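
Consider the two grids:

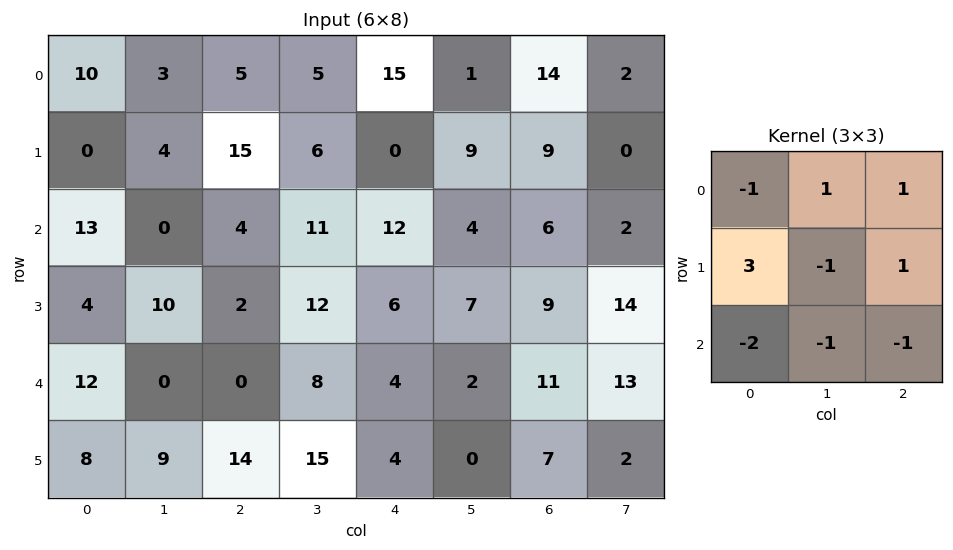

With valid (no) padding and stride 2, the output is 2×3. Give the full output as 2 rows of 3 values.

-21 23 -34
-29 7 -3

Output[0,0]: The receptive field on the input at this output position is [10 3 5 / 0 4 15 / 13 0 4]. Elementwise product with the kernel and sum: 10·-1 + 3·1 + 5·1 + 0·3 + 4·-1 + 15·1 + 13·-2 + 0·-1 + 4·-1.
Output[0,1]: The receptive field on the input at this output position is [5 5 15 / 15 6 0 / 4 11 12]. Elementwise product with the kernel and sum: 5·-1 + 5·1 + 15·1 + 15·3 + 6·-1 + 0·1 + 4·-2 + 11·-1 + 12·-1.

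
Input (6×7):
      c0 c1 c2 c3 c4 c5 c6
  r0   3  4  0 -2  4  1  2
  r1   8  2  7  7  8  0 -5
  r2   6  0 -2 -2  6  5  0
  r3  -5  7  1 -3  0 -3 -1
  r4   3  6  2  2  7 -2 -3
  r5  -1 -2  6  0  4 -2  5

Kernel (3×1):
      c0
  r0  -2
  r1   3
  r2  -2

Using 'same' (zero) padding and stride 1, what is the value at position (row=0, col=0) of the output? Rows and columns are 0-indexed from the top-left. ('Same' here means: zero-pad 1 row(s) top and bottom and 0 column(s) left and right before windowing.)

The receptive field on the zero-padded input at this output position is [0 / 3 / 8]. Elementwise product with the kernel and sum: 0·-2 + 3·3 + 8·-2.

-7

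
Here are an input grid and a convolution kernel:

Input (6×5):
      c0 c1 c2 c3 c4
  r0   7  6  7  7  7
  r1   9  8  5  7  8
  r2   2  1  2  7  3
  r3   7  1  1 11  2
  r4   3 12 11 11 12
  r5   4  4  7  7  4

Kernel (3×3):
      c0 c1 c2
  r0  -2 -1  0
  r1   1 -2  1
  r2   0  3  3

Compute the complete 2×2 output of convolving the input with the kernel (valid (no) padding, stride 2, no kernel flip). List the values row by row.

-13 8
70 39

Output[0,0]: The receptive field on the input at this output position is [7 6 7 / 9 8 5 / 2 1 2]. Elementwise product with the kernel and sum: 7·-2 + 6·-1 + 9·1 + 8·-2 + 5·1 + 1·3 + 2·3.
Output[0,1]: The receptive field on the input at this output position is [7 7 7 / 5 7 8 / 2 7 3]. Elementwise product with the kernel and sum: 7·-2 + 7·-1 + 5·1 + 7·-2 + 8·1 + 7·3 + 3·3.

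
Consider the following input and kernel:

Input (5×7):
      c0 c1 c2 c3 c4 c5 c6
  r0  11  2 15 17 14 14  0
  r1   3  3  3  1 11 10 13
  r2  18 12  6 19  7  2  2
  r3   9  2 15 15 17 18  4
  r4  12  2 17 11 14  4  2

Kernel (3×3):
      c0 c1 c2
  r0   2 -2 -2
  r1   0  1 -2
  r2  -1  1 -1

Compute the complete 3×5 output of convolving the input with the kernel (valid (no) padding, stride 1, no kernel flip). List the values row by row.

-27 -84 -47 -45 -23
-28 -36 -30 -53 -29
-55 -37 -79 0 4

Output[0,0]: The receptive field on the input at this output position is [11 2 15 / 3 3 3 / 18 12 6]. Elementwise product with the kernel and sum: 11·2 + 2·-2 + 15·-2 + 3·1 + 3·-2 + 18·-1 + 12·1 + 6·-1.
Output[0,1]: The receptive field on the input at this output position is [2 15 17 / 3 3 1 / 12 6 19]. Elementwise product with the kernel and sum: 2·2 + 15·-2 + 17·-2 + 3·1 + 1·-2 + 12·-1 + 6·1 + 19·-1.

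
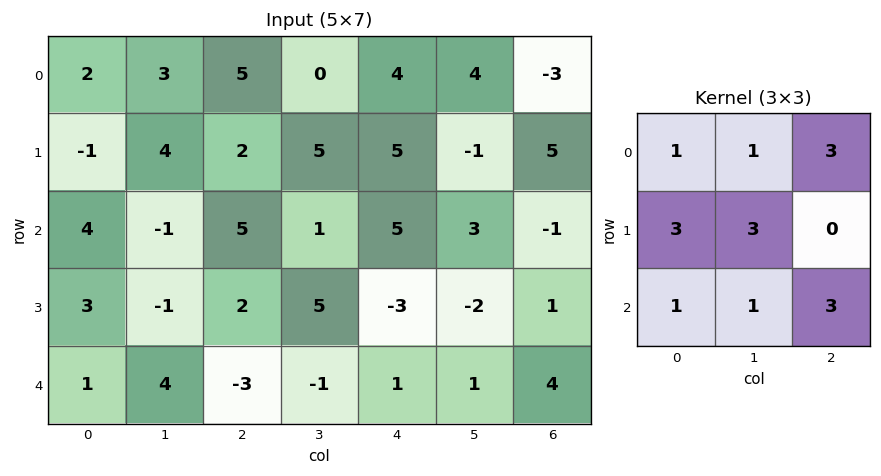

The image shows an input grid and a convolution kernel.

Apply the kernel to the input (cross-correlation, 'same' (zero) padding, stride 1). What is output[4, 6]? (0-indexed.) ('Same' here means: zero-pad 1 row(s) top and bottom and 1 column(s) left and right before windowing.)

The receptive field on the zero-padded input at this output position is [-2 1 0 / 1 4 0 / 0 0 0]. Elementwise product with the kernel and sum: -2·1 + 1·1 + 0·3 + 1·3 + 4·3 + 0·1 + 0·1 + 0·3.

14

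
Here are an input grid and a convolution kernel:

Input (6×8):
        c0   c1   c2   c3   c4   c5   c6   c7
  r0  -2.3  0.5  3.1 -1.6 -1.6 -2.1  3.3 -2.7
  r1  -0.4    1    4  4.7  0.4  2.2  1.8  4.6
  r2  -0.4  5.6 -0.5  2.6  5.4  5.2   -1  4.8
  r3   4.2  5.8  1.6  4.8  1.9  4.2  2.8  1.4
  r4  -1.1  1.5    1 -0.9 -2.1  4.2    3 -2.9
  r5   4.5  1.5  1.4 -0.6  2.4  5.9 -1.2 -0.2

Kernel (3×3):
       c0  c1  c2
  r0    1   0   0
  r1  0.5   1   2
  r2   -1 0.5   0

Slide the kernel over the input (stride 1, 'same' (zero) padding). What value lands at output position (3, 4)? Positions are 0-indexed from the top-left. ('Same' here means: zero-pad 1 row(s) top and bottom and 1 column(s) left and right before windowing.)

15.15

The receptive field on the zero-padded input at this output position is [2.6 5.4 5.2 / 4.8 1.9 4.2 / -0.9 -2.1 4.2]. Elementwise product with the kernel and sum: 2.6·1 + 4.8·0.5 + 1.9·1 + 4.2·2 + -0.9·-1 + -2.1·0.5.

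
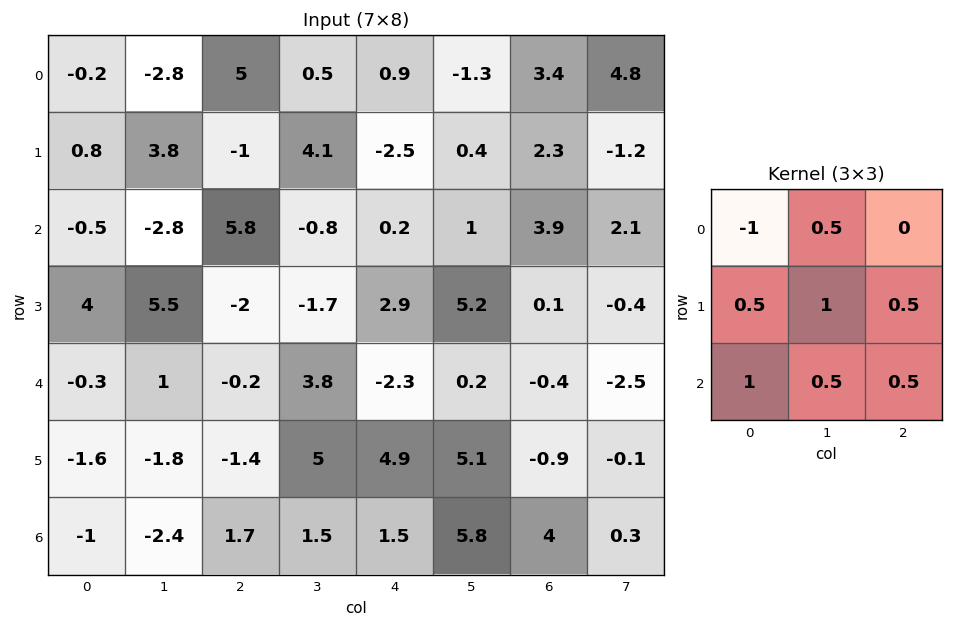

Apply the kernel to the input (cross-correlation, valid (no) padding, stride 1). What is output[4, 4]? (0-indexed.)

15.9

The receptive field on the input at this output position is [-2.3 0.2 -0.4 / 4.9 5.1 -0.9 / 1.5 5.8 4]. Elementwise product with the kernel and sum: -2.3·-1 + 0.2·0.5 + 4.9·0.5 + 5.1·1 + -0.9·0.5 + 1.5·1 + 5.8·0.5 + 4·0.5.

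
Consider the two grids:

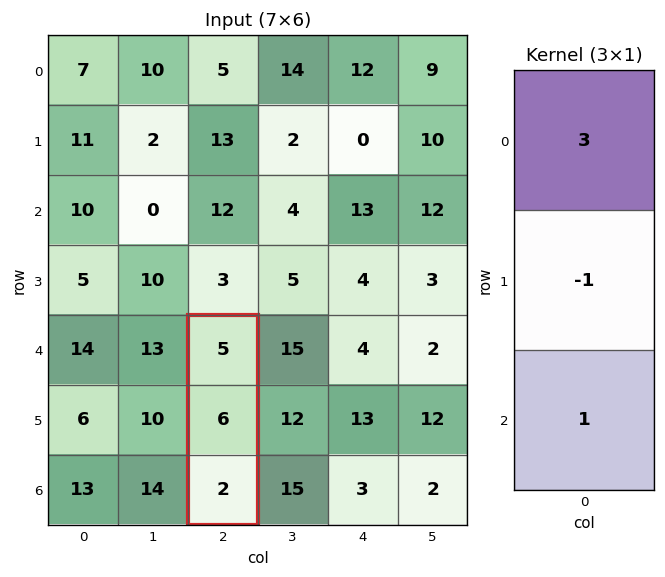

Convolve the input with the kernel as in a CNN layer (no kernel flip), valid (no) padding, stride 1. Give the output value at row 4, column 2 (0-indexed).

The receptive field on the input at this output position is [5 / 6 / 2]. Elementwise product with the kernel and sum: 5·3 + 6·-1 + 2·1.

11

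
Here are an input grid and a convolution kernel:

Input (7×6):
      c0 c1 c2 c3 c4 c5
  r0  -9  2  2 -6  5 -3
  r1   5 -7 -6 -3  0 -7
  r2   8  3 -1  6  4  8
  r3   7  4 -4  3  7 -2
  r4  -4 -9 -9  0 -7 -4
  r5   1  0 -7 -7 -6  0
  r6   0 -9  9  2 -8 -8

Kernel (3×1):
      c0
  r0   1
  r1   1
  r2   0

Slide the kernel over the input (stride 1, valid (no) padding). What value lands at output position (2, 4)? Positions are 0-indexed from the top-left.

The receptive field on the input at this output position is [4 / 7 / -7]. Elementwise product with the kernel and sum: 4·1 + 7·1.

11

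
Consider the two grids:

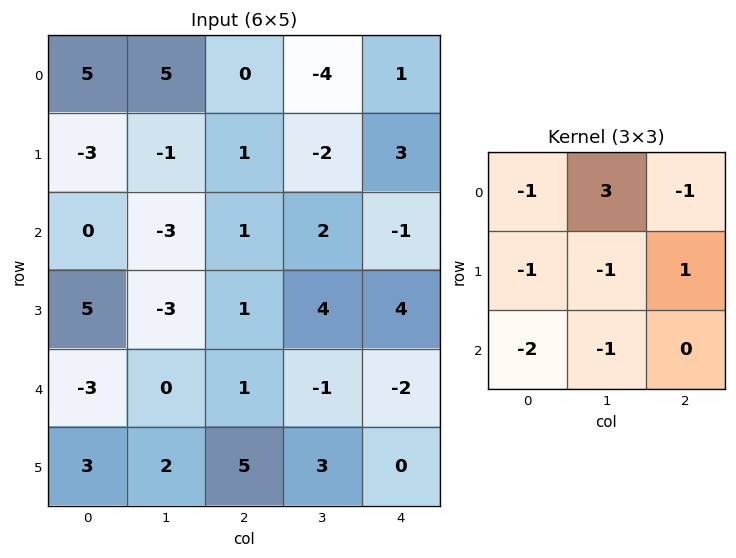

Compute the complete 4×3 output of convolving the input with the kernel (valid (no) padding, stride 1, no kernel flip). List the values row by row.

18 2 -13
-4 15 -20
-5 9 4
-19 -9 -8

Output[0,0]: The receptive field on the input at this output position is [5 5 0 / -3 -1 1 / 0 -3 1]. Elementwise product with the kernel and sum: 5·-1 + 5·3 + 0·-1 + -3·-1 + -1·-1 + 1·1 + 0·-2 + -3·-1.
Output[0,1]: The receptive field on the input at this output position is [5 0 -4 / -1 1 -2 / -3 1 2]. Elementwise product with the kernel and sum: 5·-1 + 0·3 + -4·-1 + -1·-1 + 1·-1 + -2·1 + -3·-2 + 1·-1.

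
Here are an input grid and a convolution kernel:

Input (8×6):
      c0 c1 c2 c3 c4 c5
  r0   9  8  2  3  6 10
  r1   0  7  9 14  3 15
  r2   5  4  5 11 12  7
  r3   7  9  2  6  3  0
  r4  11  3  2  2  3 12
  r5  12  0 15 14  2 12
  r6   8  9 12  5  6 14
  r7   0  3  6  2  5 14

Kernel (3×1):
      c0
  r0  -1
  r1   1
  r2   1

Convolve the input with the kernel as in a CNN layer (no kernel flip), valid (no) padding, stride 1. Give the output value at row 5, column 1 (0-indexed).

12

The receptive field on the input at this output position is [0 / 9 / 3]. Elementwise product with the kernel and sum: 0·-1 + 9·1 + 3·1.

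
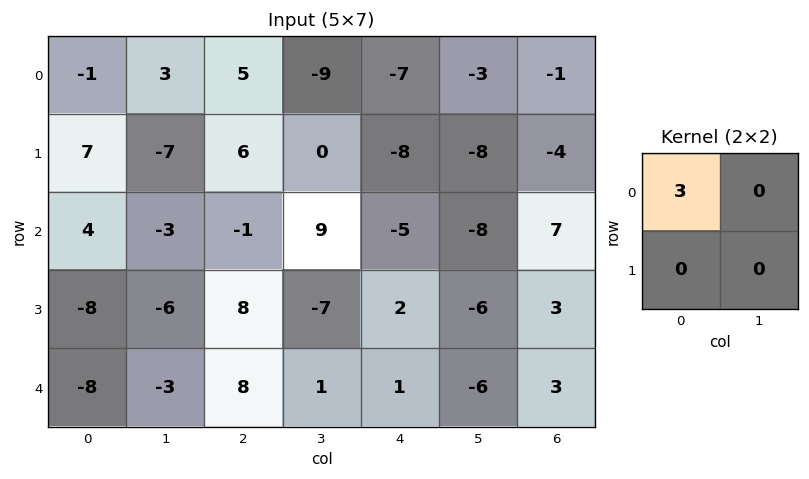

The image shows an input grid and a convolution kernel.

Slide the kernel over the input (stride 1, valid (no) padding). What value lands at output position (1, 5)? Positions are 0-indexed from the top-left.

-24

The receptive field on the input at this output position is [-8 -4 / -8 7]. Elementwise product with the kernel and sum: -8·3.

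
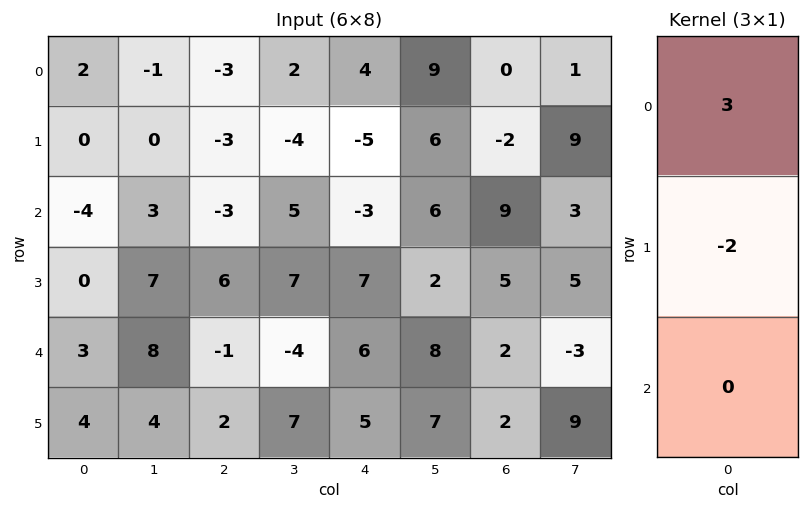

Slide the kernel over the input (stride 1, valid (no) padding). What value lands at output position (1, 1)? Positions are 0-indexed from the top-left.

The receptive field on the input at this output position is [0 / 3 / 7]. Elementwise product with the kernel and sum: 0·3 + 3·-2.

-6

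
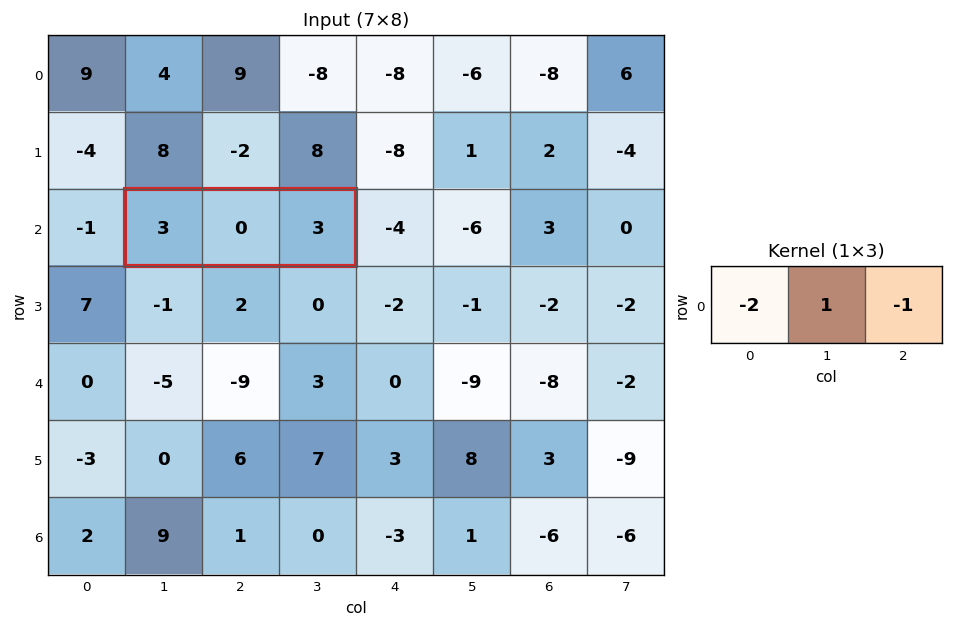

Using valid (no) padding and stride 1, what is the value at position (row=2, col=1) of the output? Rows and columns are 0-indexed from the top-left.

The receptive field on the input at this output position is [3 0 3]. Elementwise product with the kernel and sum: 3·-2 + 0·1 + 3·-1.

-9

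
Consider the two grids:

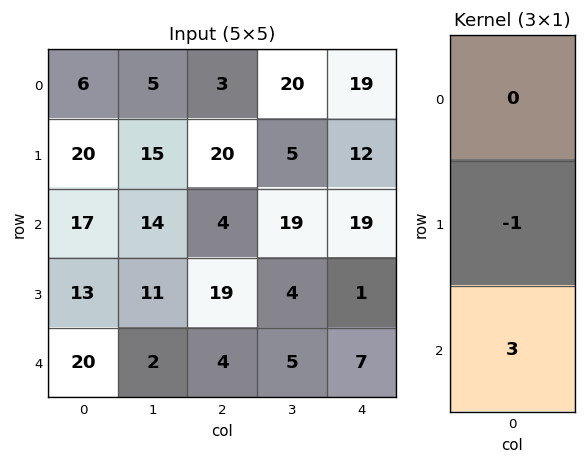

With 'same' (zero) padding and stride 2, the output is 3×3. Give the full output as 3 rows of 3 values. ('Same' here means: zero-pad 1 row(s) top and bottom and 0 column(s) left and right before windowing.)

Output[0,0]: The receptive field on the zero-padded input at this output position is [0 / 6 / 20]. Elementwise product with the kernel and sum: 6·-1 + 20·3.

54 57 17
22 53 -16
-20 -4 -7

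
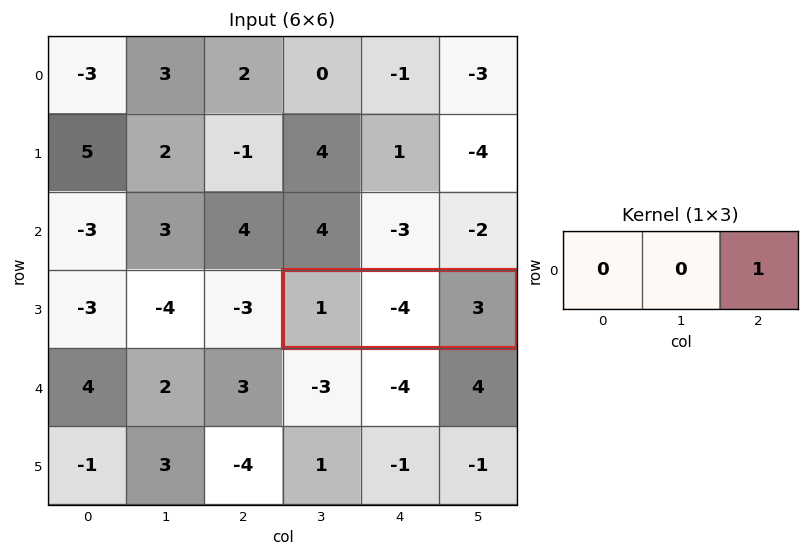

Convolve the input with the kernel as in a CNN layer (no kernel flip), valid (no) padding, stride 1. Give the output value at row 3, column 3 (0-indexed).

3

The receptive field on the input at this output position is [1 -4 3]. Elementwise product with the kernel and sum: 3·1.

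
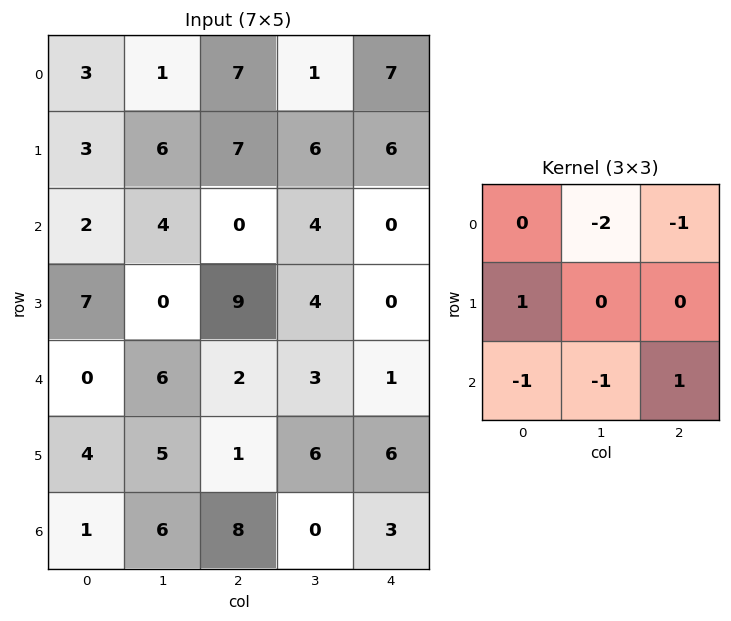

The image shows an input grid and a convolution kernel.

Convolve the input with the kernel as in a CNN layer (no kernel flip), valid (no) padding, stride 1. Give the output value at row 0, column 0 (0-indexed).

The receptive field on the input at this output position is [3 1 7 / 3 6 7 / 2 4 0]. Elementwise product with the kernel and sum: 1·-2 + 7·-1 + 3·1 + 2·-1 + 4·-1 + 0·1.

-12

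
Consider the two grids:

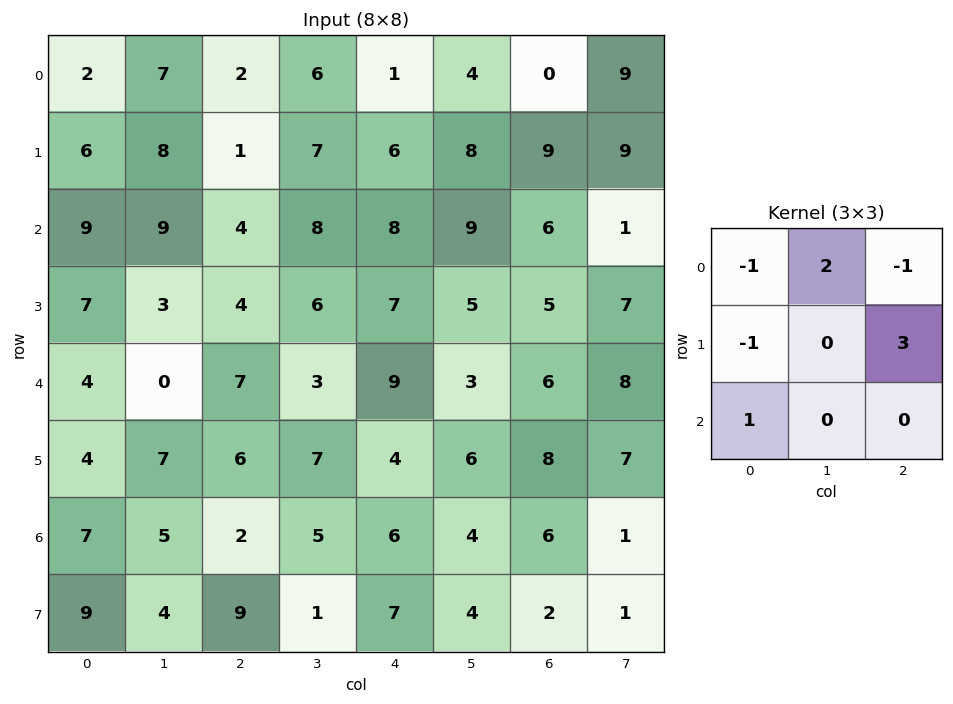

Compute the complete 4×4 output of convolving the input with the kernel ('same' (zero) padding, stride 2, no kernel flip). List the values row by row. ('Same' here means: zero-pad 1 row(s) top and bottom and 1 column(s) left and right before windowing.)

21 19 13 31
31 5 22 0
11 15 16 25
16 12 3 6

Output[0,0]: The receptive field on the zero-padded input at this output position is [0 0 0 / 0 2 7 / 0 6 8]. Elementwise product with the kernel and sum: 0·-1 + 0·2 + 0·-1 + 0·-1 + 7·3 + 0·1.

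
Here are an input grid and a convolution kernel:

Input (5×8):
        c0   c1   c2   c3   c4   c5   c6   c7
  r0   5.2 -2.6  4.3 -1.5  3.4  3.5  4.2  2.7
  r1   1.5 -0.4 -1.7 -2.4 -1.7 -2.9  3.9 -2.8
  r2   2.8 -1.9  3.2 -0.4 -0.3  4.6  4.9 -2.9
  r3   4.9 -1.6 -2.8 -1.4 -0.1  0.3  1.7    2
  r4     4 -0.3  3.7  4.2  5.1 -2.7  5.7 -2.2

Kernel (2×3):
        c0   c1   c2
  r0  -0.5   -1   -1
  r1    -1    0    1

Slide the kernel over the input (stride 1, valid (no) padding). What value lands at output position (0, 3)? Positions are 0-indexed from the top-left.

-6.65

The receptive field on the input at this output position is [-1.5 3.4 3.5 / -2.4 -1.7 -2.9]. Elementwise product with the kernel and sum: -1.5·-0.5 + 3.4·-1 + 3.5·-1 + -2.4·-1 + -2.9·1.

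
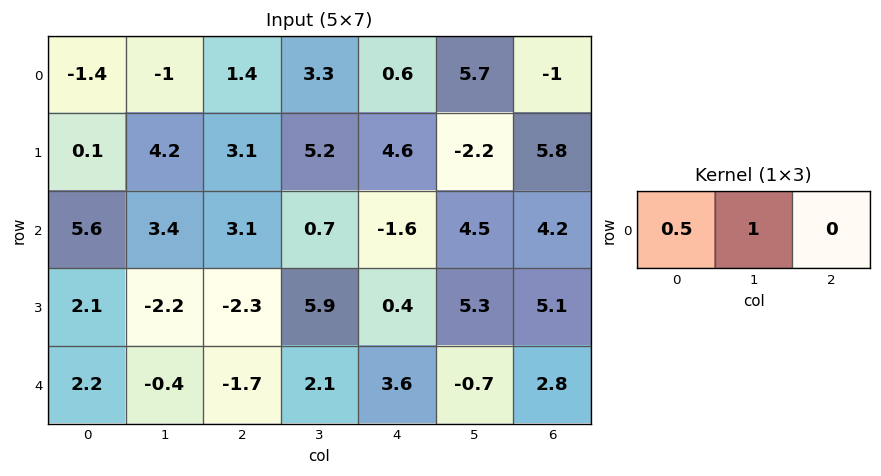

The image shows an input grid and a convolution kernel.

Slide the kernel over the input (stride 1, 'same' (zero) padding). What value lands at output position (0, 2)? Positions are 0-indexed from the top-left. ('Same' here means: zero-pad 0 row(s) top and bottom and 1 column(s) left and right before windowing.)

The receptive field on the zero-padded input at this output position is [-1 1.4 3.3]. Elementwise product with the kernel and sum: -1·0.5 + 1.4·1.

0.9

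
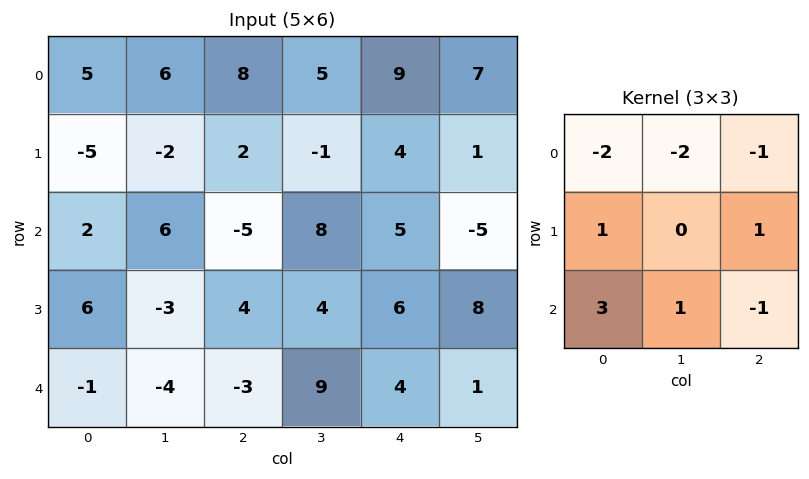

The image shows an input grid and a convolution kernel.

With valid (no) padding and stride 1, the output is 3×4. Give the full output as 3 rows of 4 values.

Output[0,0]: The receptive field on the input at this output position is [5 6 8 / -5 -2 2 / 2 6 -5]. Elementwise product with the kernel and sum: 5·-2 + 6·-2 + 8·-1 + -5·1 + 2·1 + 2·3 + 6·1 + -5·-1.
Output[0,1]: The receptive field on the input at this output position is [6 8 5 / -2 2 -1 / 6 -5 8]. Elementwise product with the kernel and sum: 6·-2 + 8·-2 + 5·-1 + -2·1 + -1·1 + 6·3 + -5·1 + 8·-1.

-16 -31 -41 -1
20 6 4 6
-5 -33 -5 21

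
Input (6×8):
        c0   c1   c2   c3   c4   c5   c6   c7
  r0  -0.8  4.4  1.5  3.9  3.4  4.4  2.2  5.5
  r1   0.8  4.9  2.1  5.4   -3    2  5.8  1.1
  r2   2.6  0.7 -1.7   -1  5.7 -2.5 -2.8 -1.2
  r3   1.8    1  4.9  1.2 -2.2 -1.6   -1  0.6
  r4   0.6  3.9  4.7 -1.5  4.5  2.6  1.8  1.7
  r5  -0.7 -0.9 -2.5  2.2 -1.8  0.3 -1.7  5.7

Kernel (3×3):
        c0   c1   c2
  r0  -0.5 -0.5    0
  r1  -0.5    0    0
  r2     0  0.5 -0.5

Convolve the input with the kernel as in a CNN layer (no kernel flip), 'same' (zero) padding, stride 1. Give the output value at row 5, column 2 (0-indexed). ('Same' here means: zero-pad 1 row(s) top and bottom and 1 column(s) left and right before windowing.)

-3.85

The receptive field on the zero-padded input at this output position is [3.9 4.7 -1.5 / -0.9 -2.5 2.2 / 0 0 0]. Elementwise product with the kernel and sum: 3.9·-0.5 + 4.7·-0.5 + -0.9·-0.5 + 0·0.5 + 0·-0.5.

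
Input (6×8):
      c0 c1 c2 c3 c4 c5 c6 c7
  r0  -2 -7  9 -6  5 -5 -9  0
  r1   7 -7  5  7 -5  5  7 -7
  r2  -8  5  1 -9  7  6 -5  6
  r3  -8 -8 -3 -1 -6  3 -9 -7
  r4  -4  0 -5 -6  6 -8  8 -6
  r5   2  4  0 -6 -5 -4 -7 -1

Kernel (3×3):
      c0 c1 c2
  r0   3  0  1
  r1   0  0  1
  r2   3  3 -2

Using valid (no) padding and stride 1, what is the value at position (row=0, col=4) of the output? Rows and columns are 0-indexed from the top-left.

62

The receptive field on the input at this output position is [5 -5 -9 / -5 5 7 / 7 6 -5]. Elementwise product with the kernel and sum: 5·3 + -9·1 + 7·1 + 7·3 + 6·3 + -5·-2.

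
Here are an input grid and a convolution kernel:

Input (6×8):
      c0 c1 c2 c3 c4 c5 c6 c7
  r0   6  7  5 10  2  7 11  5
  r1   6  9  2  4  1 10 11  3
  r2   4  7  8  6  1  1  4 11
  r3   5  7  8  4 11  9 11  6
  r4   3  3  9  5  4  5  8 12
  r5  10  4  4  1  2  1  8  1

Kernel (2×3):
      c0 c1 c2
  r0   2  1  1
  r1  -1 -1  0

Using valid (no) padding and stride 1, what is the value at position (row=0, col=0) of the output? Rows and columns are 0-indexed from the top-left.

9

The receptive field on the input at this output position is [6 7 5 / 6 9 2]. Elementwise product with the kernel and sum: 6·2 + 7·1 + 5·1 + 6·-1 + 9·-1.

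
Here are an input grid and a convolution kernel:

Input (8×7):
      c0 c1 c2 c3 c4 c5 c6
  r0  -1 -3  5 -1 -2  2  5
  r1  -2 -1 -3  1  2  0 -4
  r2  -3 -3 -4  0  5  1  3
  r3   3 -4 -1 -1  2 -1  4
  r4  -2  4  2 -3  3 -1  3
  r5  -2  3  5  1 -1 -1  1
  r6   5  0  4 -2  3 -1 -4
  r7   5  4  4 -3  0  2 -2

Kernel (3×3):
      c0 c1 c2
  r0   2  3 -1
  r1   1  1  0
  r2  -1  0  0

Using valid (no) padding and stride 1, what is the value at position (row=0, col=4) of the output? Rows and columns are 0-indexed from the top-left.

The receptive field on the input at this output position is [-2 2 5 / 2 0 -4 / 5 1 3]. Elementwise product with the kernel and sum: -2·2 + 2·3 + 5·-1 + 2·1 + 0·1 + 5·-1.

-6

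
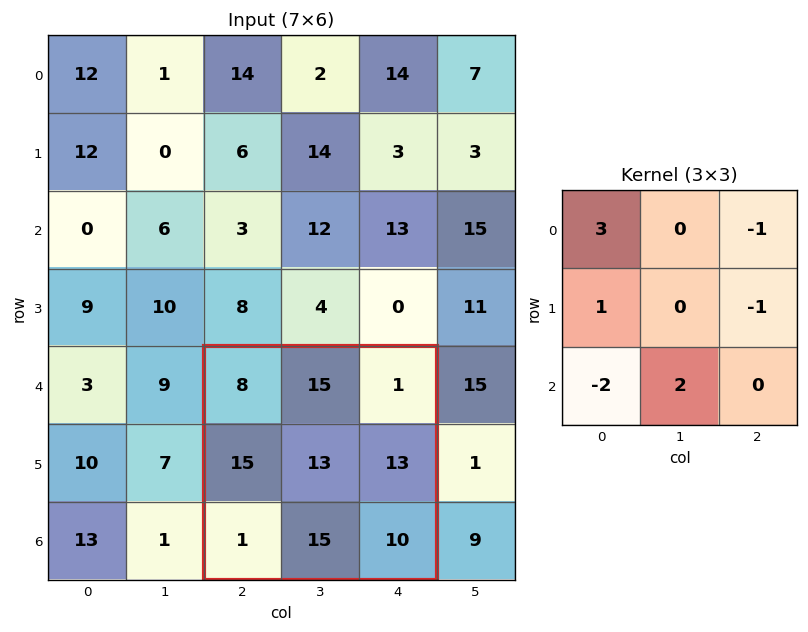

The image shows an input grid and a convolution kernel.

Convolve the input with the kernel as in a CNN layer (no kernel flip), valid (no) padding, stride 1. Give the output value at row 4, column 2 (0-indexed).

53

The receptive field on the input at this output position is [8 15 1 / 15 13 13 / 1 15 10]. Elementwise product with the kernel and sum: 8·3 + 1·-1 + 15·1 + 13·-1 + 1·-2 + 15·2.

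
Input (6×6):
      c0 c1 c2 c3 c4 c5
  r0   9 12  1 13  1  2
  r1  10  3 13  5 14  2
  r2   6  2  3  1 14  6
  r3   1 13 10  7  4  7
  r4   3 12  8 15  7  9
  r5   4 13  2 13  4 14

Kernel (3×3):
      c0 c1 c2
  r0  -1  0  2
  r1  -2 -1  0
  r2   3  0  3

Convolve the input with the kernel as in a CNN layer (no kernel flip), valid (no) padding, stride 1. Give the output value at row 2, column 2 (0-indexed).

43

The receptive field on the input at this output position is [3 1 14 / 10 7 4 / 8 15 7]. Elementwise product with the kernel and sum: 3·-1 + 14·2 + 10·-2 + 7·-1 + 8·3 + 7·3.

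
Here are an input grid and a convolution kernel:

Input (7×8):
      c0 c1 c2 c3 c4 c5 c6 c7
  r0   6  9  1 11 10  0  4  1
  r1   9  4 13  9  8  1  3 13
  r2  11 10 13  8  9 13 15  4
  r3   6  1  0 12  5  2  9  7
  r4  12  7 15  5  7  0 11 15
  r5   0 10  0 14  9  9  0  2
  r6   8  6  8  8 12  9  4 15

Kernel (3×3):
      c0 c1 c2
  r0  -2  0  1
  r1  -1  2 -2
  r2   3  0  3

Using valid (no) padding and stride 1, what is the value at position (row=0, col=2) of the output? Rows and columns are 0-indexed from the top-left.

63

The receptive field on the input at this output position is [1 11 10 / 13 9 8 / 13 8 9]. Elementwise product with the kernel and sum: 1·-2 + 10·1 + 13·-1 + 9·2 + 8·-2 + 13·3 + 9·3.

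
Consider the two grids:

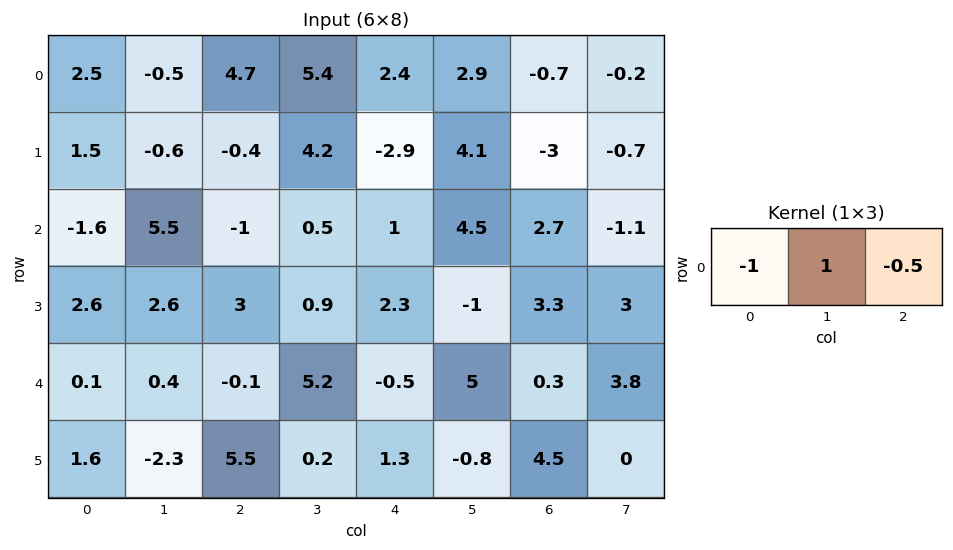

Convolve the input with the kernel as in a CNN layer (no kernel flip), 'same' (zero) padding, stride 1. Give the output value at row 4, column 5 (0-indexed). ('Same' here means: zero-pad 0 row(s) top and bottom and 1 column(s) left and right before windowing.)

5.35

The receptive field on the zero-padded input at this output position is [-0.5 5 0.3]. Elementwise product with the kernel and sum: -0.5·-1 + 5·1 + 0.3·-0.5.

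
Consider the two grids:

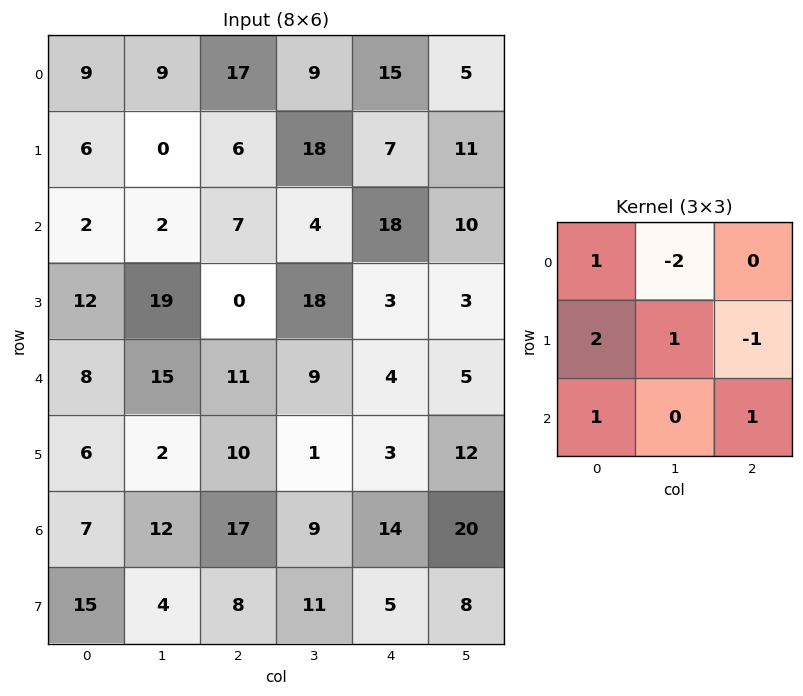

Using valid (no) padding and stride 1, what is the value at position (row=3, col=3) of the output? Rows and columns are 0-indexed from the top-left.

42

The receptive field on the input at this output position is [18 3 3 / 9 4 5 / 1 3 12]. Elementwise product with the kernel and sum: 18·1 + 3·-2 + 9·2 + 4·1 + 5·-1 + 1·1 + 12·1.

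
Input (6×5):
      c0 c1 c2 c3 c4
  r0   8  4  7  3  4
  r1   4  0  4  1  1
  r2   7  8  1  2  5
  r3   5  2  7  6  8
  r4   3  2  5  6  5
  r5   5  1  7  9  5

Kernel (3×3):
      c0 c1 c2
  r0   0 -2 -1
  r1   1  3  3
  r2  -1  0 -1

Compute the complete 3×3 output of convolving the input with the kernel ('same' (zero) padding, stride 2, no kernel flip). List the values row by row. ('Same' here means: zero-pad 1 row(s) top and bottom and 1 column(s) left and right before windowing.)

36 33 14
35 0 9
2 5 -4

Output[0,0]: The receptive field on the zero-padded input at this output position is [0 0 0 / 0 8 4 / 0 4 0]. Elementwise product with the kernel and sum: 0·-2 + 0·-1 + 0·1 + 8·3 + 4·3 + 0·-1 + 0·-1.
Output[0,1]: The receptive field on the zero-padded input at this output position is [0 0 0 / 4 7 3 / 0 4 1]. Elementwise product with the kernel and sum: 0·-2 + 0·-1 + 4·1 + 7·3 + 3·3 + 0·-1 + 1·-1.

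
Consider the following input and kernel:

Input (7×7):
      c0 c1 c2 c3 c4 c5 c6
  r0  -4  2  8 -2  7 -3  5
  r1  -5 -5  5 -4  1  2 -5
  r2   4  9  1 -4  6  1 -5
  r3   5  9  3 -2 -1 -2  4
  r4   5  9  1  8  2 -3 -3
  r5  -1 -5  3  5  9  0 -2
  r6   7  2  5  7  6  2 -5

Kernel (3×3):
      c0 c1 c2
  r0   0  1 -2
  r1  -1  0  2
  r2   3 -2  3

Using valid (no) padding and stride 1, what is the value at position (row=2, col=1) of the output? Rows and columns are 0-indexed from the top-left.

45

The receptive field on the input at this output position is [9 1 -4 / 9 3 -2 / 9 1 8]. Elementwise product with the kernel and sum: 1·1 + -4·-2 + 9·-1 + -2·2 + 9·3 + 1·-2 + 8·3.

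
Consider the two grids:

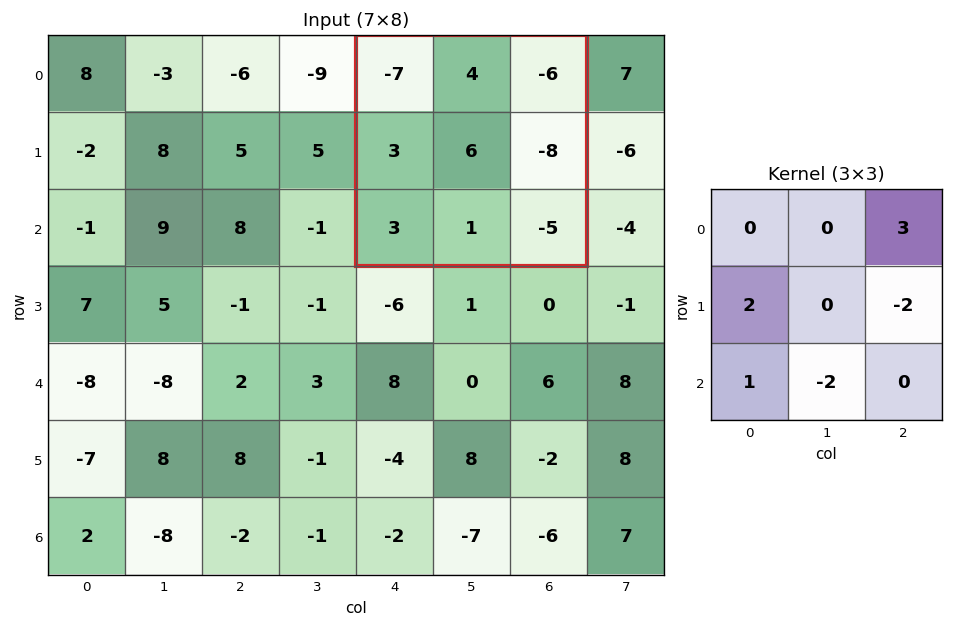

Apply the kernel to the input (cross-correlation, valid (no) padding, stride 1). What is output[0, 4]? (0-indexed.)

The receptive field on the input at this output position is [-7 4 -6 / 3 6 -8 / 3 1 -5]. Elementwise product with the kernel and sum: -6·3 + 3·2 + -8·-2 + 3·1 + 1·-2.

5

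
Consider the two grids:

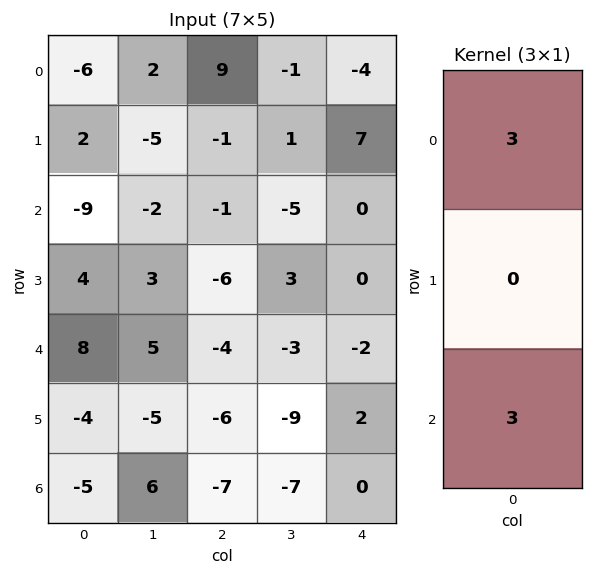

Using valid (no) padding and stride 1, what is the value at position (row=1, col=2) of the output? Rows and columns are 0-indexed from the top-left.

The receptive field on the input at this output position is [-1 / -1 / -6]. Elementwise product with the kernel and sum: -1·3 + -6·3.

-21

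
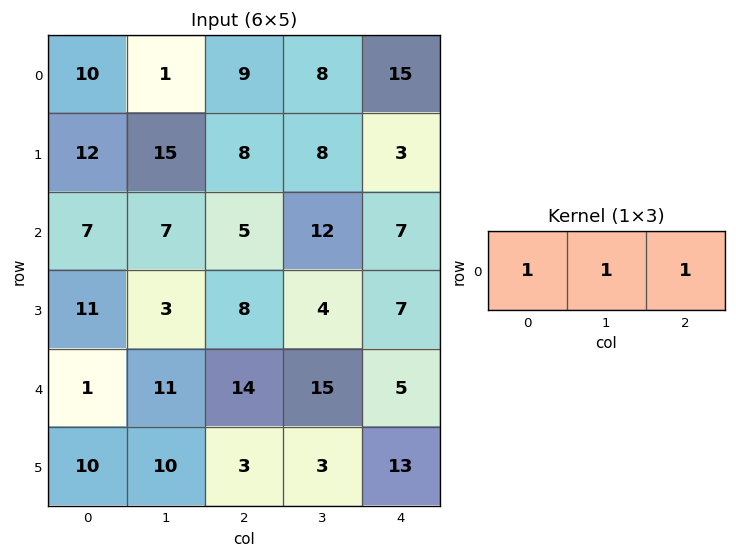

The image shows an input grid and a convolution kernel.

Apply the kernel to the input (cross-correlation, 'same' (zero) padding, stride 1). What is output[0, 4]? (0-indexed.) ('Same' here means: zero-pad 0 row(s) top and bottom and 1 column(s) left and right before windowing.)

23

The receptive field on the zero-padded input at this output position is [8 15 0]. Elementwise product with the kernel and sum: 8·1 + 15·1 + 0·1.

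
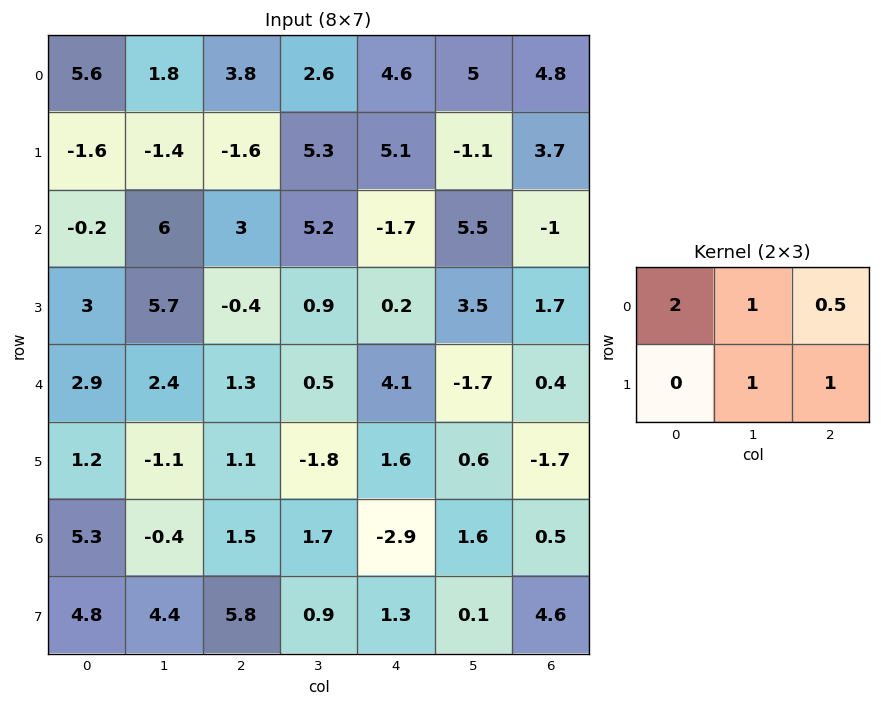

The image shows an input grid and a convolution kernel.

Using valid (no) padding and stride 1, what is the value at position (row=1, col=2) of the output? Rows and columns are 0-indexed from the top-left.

8.15

The receptive field on the input at this output position is [-1.6 5.3 5.1 / 3 5.2 -1.7]. Elementwise product with the kernel and sum: -1.6·2 + 5.3·1 + 5.1·0.5 + 5.2·1 + -1.7·1.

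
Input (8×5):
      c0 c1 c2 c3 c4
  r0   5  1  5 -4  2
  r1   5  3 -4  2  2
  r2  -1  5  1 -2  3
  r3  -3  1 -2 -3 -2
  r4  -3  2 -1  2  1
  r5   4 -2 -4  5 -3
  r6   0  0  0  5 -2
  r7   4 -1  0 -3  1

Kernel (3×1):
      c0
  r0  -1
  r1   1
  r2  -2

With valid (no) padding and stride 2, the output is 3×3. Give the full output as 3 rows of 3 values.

2 -11 -6
4 -1 -7
7 -3 0

Output[0,0]: The receptive field on the input at this output position is [5 / 5 / -1]. Elementwise product with the kernel and sum: 5·-1 + 5·1 + -1·-2.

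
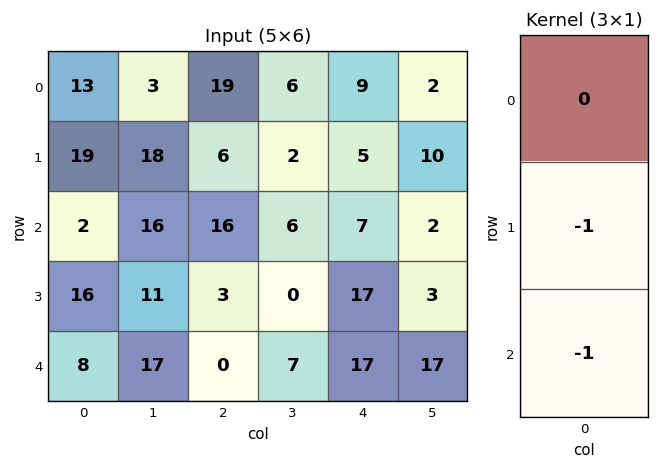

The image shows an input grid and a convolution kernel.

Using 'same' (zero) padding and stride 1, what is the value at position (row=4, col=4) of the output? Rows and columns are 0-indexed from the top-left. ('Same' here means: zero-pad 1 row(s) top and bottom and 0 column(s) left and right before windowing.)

-17

The receptive field on the zero-padded input at this output position is [17 / 17 / 0]. Elementwise product with the kernel and sum: 17·-1 + 0·-1.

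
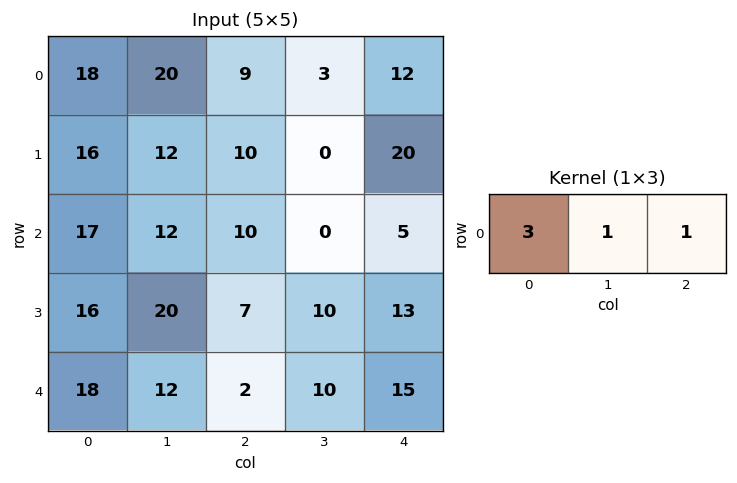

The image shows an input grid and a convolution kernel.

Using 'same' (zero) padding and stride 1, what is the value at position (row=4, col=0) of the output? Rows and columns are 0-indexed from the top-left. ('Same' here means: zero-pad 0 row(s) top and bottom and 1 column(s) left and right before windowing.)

The receptive field on the zero-padded input at this output position is [0 18 12]. Elementwise product with the kernel and sum: 0·3 + 18·1 + 12·1.

30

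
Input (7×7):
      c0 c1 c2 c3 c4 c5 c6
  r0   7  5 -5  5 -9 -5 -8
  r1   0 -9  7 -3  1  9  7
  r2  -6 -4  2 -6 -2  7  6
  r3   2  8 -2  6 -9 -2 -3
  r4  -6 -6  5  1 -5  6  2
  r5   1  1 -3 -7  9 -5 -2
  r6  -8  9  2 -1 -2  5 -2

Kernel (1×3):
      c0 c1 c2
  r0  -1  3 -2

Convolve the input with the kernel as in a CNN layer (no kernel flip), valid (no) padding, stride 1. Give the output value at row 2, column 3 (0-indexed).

-14

The receptive field on the input at this output position is [-6 -2 7]. Elementwise product with the kernel and sum: -6·-1 + -2·3 + 7·-2.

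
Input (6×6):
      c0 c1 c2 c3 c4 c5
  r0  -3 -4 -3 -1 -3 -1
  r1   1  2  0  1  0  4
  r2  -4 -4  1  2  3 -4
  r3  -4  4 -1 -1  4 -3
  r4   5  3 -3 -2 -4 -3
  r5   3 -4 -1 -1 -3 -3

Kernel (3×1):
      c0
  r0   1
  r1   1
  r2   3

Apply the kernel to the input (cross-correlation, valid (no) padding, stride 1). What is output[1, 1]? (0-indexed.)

10

The receptive field on the input at this output position is [2 / -4 / 4]. Elementwise product with the kernel and sum: 2·1 + -4·1 + 4·3.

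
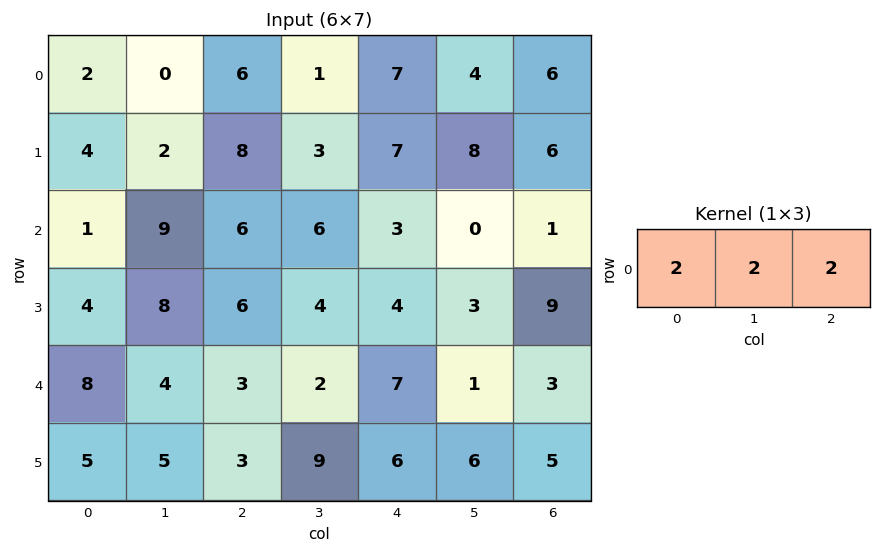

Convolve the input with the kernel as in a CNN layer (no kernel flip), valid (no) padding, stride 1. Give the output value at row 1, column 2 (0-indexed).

The receptive field on the input at this output position is [8 3 7]. Elementwise product with the kernel and sum: 8·2 + 3·2 + 7·2.

36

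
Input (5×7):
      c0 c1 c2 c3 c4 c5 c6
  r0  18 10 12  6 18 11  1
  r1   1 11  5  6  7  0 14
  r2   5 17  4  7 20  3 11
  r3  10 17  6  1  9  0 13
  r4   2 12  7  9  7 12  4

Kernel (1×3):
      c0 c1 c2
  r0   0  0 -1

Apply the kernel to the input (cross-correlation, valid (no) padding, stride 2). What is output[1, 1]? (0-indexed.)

-20

The receptive field on the input at this output position is [4 7 20]. Elementwise product with the kernel and sum: 20·-1.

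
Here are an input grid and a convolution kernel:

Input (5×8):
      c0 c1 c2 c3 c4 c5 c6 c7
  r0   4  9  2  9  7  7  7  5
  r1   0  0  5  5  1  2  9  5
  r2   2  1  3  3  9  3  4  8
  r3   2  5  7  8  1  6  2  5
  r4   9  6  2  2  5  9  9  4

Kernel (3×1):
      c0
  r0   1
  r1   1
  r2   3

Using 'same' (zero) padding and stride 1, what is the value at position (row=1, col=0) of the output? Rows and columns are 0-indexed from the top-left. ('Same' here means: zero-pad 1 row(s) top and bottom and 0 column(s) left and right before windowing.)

The receptive field on the zero-padded input at this output position is [4 / 0 / 2]. Elementwise product with the kernel and sum: 4·1 + 0·1 + 2·3.

10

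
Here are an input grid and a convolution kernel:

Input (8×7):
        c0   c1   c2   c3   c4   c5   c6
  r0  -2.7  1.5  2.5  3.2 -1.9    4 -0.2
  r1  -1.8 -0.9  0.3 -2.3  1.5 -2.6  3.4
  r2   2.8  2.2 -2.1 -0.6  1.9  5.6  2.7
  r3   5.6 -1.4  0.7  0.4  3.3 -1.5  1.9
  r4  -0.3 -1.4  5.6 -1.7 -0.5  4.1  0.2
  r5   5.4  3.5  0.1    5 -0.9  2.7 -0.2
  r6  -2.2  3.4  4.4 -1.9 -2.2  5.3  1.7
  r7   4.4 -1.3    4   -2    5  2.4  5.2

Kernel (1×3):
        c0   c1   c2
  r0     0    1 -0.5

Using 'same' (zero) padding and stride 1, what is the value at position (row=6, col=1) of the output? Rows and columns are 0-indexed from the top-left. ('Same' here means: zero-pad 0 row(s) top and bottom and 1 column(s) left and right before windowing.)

1.2

The receptive field on the zero-padded input at this output position is [-2.2 3.4 4.4]. Elementwise product with the kernel and sum: 3.4·1 + 4.4·-0.5.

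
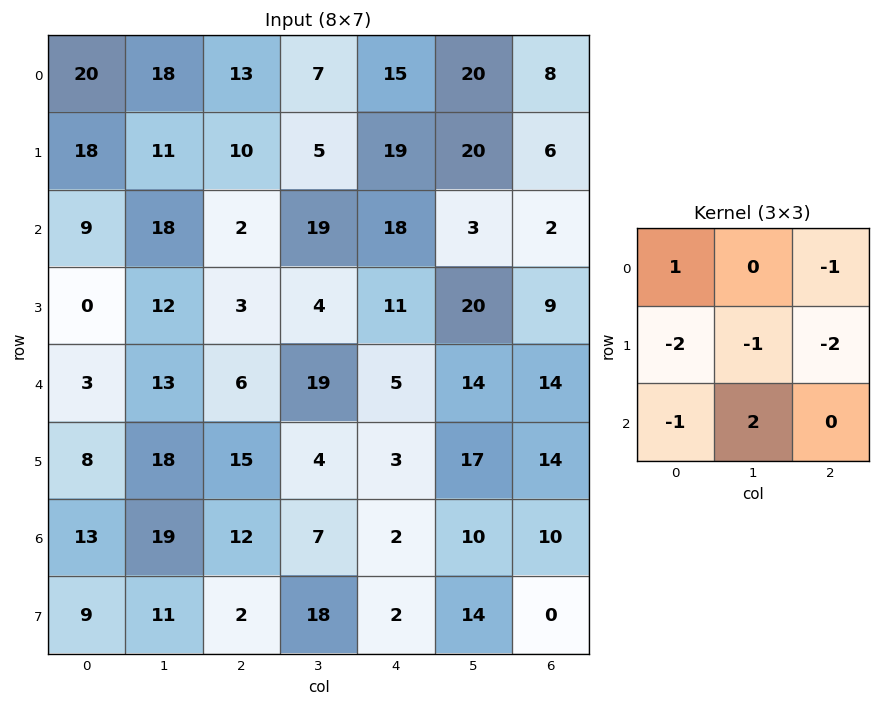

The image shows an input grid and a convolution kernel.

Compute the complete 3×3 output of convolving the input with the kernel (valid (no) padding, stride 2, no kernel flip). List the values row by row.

Output[0,0]: The receptive field on the input at this output position is [20 18 13 / 18 11 10 / 9 18 2]. Elementwise product with the kernel and sum: 20·1 + 13·-1 + 18·-2 + 11·-1 + 10·-2 + 9·-1 + 18·2.
Output[0,1]: The receptive field on the input at this output position is [13 7 15 / 10 5 19 / 2 19 18]. Elementwise product with the kernel and sum: 13·1 + 15·-1 + 10·-2 + 5·-1 + 19·-2 + 2·-1 + 19·2.

-33 -29 -75
12 -16 -21
-42 -37 -42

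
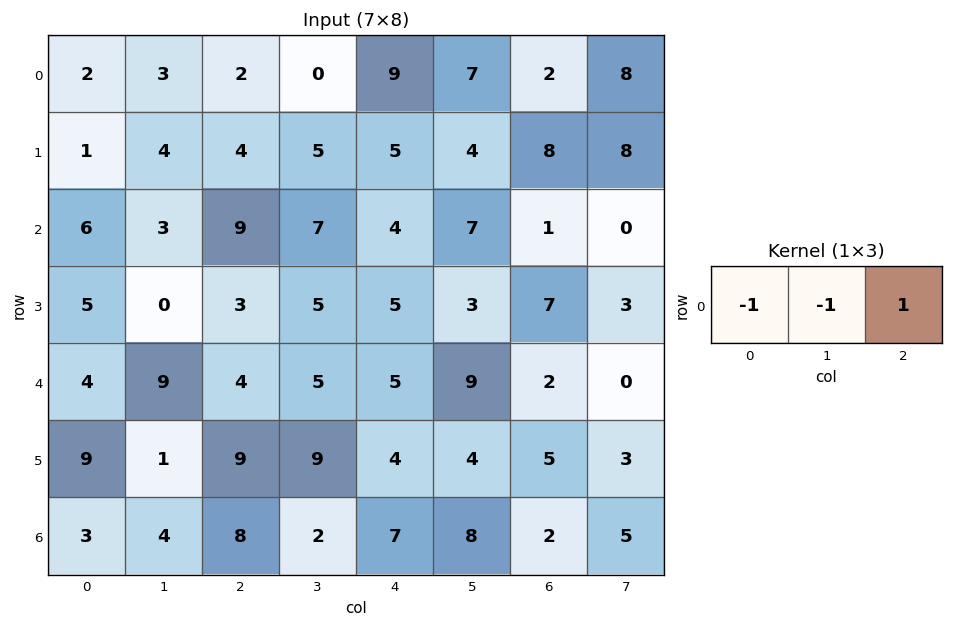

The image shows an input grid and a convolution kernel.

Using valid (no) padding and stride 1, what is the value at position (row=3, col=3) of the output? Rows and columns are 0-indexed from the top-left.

-7

The receptive field on the input at this output position is [5 5 3]. Elementwise product with the kernel and sum: 5·-1 + 5·-1 + 3·1.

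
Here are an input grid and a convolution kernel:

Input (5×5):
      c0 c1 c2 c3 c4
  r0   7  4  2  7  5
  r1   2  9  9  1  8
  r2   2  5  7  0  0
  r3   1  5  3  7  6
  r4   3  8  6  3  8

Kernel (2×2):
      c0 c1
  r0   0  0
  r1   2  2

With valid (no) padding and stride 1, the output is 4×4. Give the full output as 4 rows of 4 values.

Output[0,0]: The receptive field on the input at this output position is [7 4 / 2 9]. Elementwise product with the kernel and sum: 2·2 + 9·2.

22 36 20 18
14 24 14 0
12 16 20 26
22 28 18 22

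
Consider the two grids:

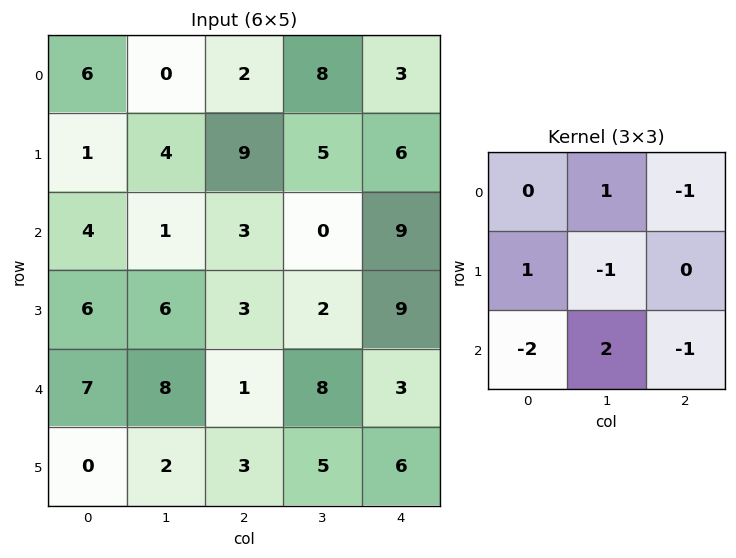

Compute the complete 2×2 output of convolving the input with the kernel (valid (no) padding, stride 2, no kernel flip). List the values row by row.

-14 -6
-1 3

Output[0,0]: The receptive field on the input at this output position is [6 0 2 / 1 4 9 / 4 1 3]. Elementwise product with the kernel and sum: 0·1 + 2·-1 + 1·1 + 4·-1 + 4·-2 + 1·2 + 3·-1.
Output[0,1]: The receptive field on the input at this output position is [2 8 3 / 9 5 6 / 3 0 9]. Elementwise product with the kernel and sum: 8·1 + 3·-1 + 9·1 + 5·-1 + 3·-2 + 0·2 + 9·-1.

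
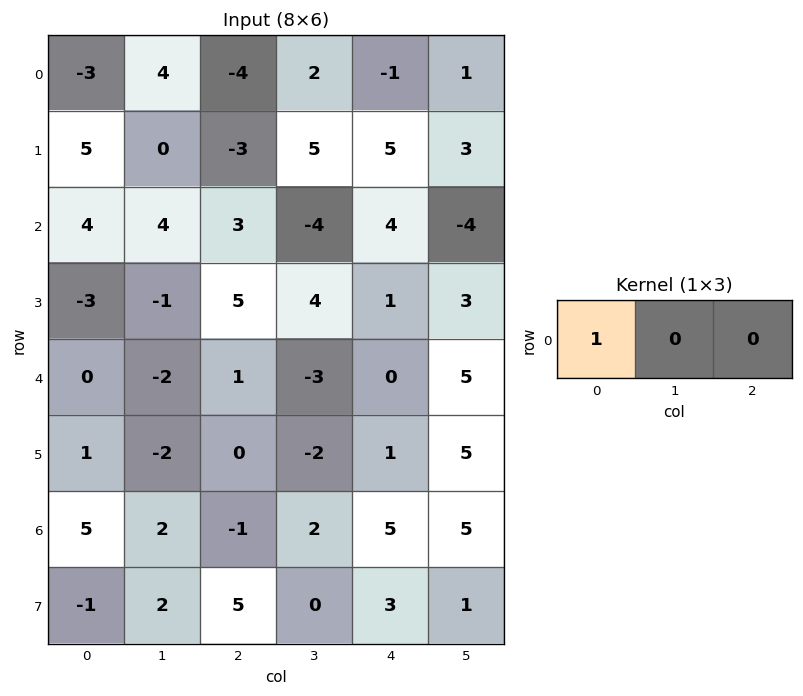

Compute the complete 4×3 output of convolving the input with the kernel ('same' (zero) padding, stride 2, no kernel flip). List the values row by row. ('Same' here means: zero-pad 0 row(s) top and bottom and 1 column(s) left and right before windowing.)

Output[0,0]: The receptive field on the zero-padded input at this output position is [0 -3 4]. Elementwise product with the kernel and sum: 0·1.
Output[0,1]: The receptive field on the zero-padded input at this output position is [4 -4 2]. Elementwise product with the kernel and sum: 4·1.

0 4 2
0 4 -4
0 -2 -3
0 2 2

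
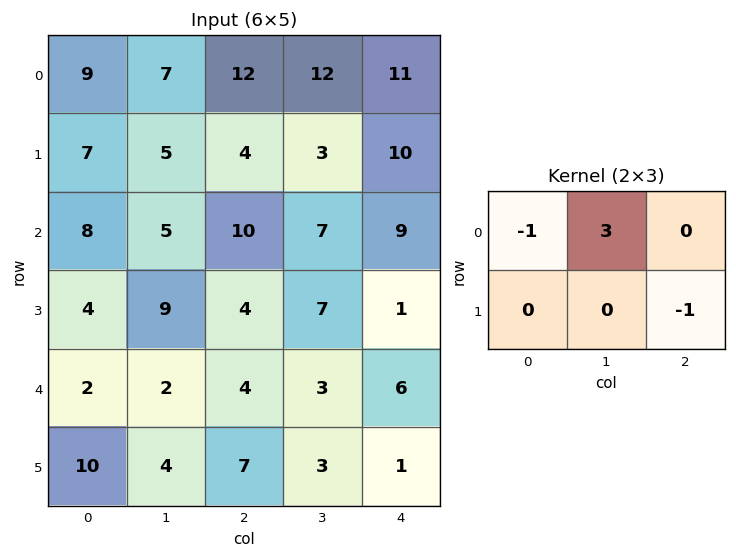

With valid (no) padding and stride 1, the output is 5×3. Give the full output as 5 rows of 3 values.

8 26 14
-2 0 -4
3 18 10
19 0 11
-3 7 4

Output[0,0]: The receptive field on the input at this output position is [9 7 12 / 7 5 4]. Elementwise product with the kernel and sum: 9·-1 + 7·3 + 4·-1.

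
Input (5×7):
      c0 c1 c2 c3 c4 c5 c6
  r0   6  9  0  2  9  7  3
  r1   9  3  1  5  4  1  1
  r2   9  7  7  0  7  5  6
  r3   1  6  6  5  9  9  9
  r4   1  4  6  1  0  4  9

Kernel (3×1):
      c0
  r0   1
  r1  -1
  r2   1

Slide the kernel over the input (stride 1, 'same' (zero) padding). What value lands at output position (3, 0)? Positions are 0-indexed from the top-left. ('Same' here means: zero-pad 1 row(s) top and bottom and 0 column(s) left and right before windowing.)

The receptive field on the zero-padded input at this output position is [9 / 1 / 1]. Elementwise product with the kernel and sum: 9·1 + 1·-1 + 1·1.

9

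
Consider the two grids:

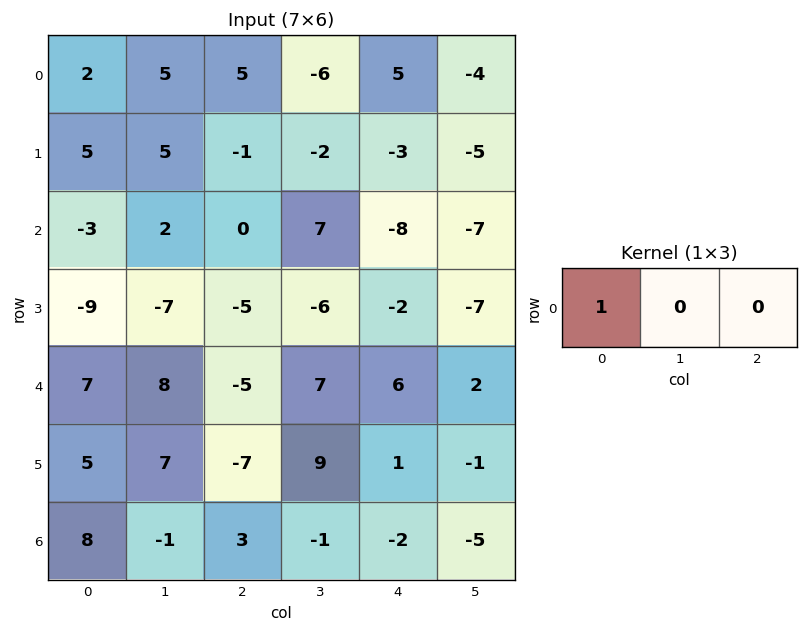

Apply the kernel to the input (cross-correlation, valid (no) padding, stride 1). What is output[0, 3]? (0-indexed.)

The receptive field on the input at this output position is [-6 5 -4]. Elementwise product with the kernel and sum: -6·1.

-6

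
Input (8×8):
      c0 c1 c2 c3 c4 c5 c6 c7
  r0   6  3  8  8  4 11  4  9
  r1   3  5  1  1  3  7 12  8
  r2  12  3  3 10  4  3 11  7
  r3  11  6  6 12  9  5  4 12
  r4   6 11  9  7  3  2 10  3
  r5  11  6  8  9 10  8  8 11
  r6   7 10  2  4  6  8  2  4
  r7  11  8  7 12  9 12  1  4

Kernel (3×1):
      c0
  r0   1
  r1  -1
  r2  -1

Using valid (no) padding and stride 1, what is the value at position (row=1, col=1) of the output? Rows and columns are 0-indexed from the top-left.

The receptive field on the input at this output position is [5 / 3 / 6]. Elementwise product with the kernel and sum: 5·1 + 3·-1 + 6·-1.

-4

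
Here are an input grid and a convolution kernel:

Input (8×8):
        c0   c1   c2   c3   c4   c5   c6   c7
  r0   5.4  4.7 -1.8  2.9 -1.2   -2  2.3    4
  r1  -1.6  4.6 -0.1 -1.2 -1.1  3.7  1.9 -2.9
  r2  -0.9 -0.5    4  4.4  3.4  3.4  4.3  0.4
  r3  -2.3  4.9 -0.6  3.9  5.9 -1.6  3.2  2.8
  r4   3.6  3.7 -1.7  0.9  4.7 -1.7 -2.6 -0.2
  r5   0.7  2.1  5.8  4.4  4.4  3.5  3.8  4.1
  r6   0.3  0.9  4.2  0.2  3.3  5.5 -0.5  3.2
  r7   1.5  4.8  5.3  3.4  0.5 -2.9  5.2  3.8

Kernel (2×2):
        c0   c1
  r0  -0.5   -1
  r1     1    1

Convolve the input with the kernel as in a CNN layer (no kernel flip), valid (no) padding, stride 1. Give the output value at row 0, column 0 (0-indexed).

-4.4

The receptive field on the input at this output position is [5.4 4.7 / -1.6 4.6]. Elementwise product with the kernel and sum: 5.4·-0.5 + 4.7·-1 + -1.6·1 + 4.6·1.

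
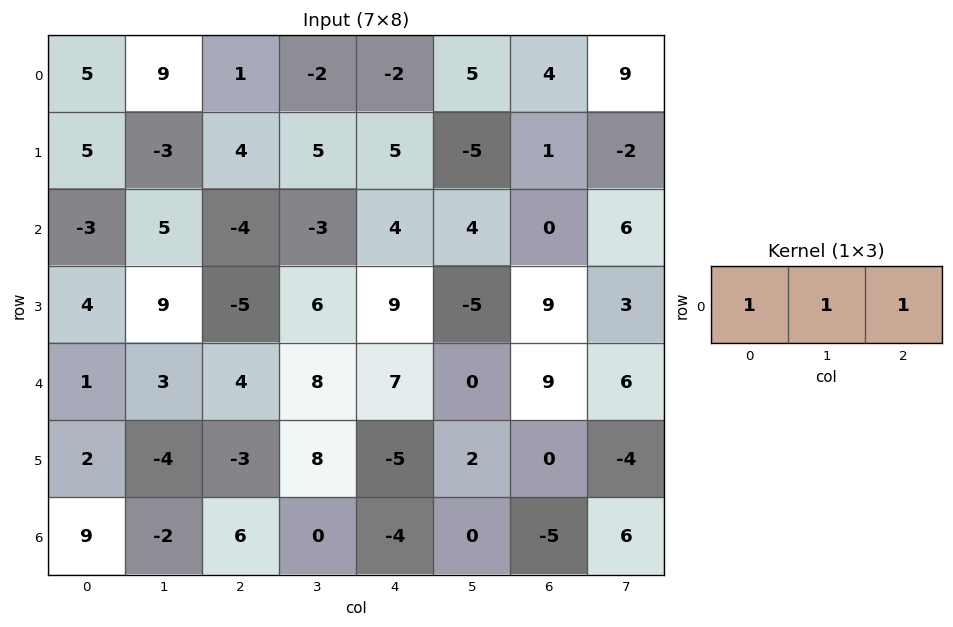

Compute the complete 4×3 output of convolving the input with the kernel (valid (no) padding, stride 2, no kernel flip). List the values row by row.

15 -3 7
-2 -3 8
8 19 16
13 2 -9

Output[0,0]: The receptive field on the input at this output position is [5 9 1]. Elementwise product with the kernel and sum: 5·1 + 9·1 + 1·1.
Output[0,1]: The receptive field on the input at this output position is [1 -2 -2]. Elementwise product with the kernel and sum: 1·1 + -2·1 + -2·1.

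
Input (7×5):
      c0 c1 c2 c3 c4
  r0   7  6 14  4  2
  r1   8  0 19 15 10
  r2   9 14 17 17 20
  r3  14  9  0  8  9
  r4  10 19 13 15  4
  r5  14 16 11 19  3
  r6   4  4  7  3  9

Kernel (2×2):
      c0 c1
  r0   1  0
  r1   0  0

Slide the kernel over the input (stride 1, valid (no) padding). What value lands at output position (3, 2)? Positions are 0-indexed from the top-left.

The receptive field on the input at this output position is [0 8 / 13 15]. Elementwise product with the kernel and sum: 0·1.

0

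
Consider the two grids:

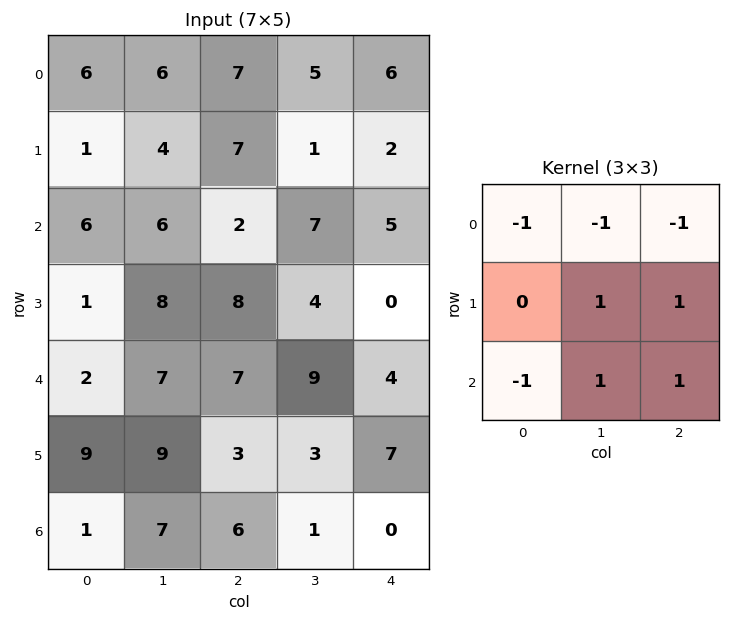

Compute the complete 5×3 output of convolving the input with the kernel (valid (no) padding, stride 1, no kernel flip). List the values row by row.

-6 -7 -5
11 1 -2
14 6 -4
0 -7 8
8 -17 -15

Output[0,0]: The receptive field on the input at this output position is [6 6 7 / 1 4 7 / 6 6 2]. Elementwise product with the kernel and sum: 6·-1 + 6·-1 + 7·-1 + 4·1 + 7·1 + 6·-1 + 6·1 + 2·1.
Output[0,1]: The receptive field on the input at this output position is [6 7 5 / 4 7 1 / 6 2 7]. Elementwise product with the kernel and sum: 6·-1 + 7·-1 + 5·-1 + 7·1 + 1·1 + 6·-1 + 2·1 + 7·1.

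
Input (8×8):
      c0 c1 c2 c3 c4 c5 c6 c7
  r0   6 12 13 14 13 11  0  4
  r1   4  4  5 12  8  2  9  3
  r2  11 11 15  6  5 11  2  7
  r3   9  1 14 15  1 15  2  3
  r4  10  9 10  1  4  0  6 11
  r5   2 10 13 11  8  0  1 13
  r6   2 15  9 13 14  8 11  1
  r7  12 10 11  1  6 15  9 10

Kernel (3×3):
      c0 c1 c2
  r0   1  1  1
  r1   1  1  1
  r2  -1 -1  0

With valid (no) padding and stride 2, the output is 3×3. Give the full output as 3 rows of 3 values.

Output[0,0]: The receptive field on the input at this output position is [6 12 13 / 4 4 5 / 11 11 15]. Elementwise product with the kernel and sum: 6·1 + 12·1 + 13·1 + 4·1 + 4·1 + 5·1 + 11·-1 + 11·-1.

22 44 27
42 45 32
37 25 -3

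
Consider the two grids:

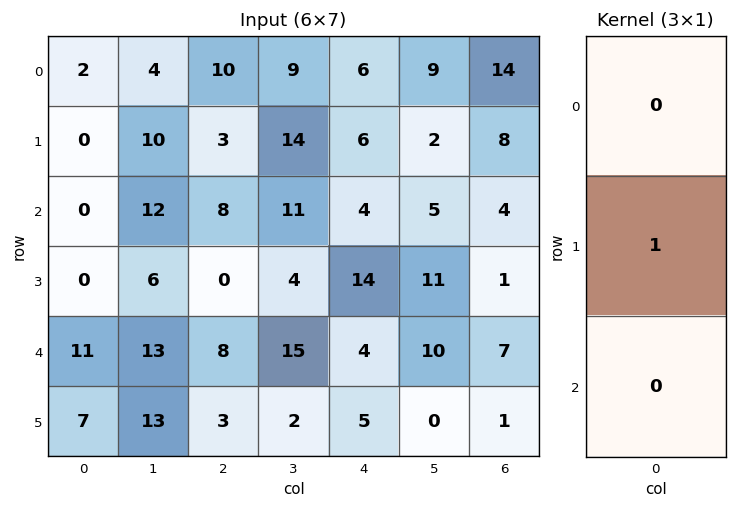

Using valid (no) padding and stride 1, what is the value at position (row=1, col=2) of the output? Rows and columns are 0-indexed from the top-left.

8

The receptive field on the input at this output position is [3 / 8 / 0]. Elementwise product with the kernel and sum: 8·1.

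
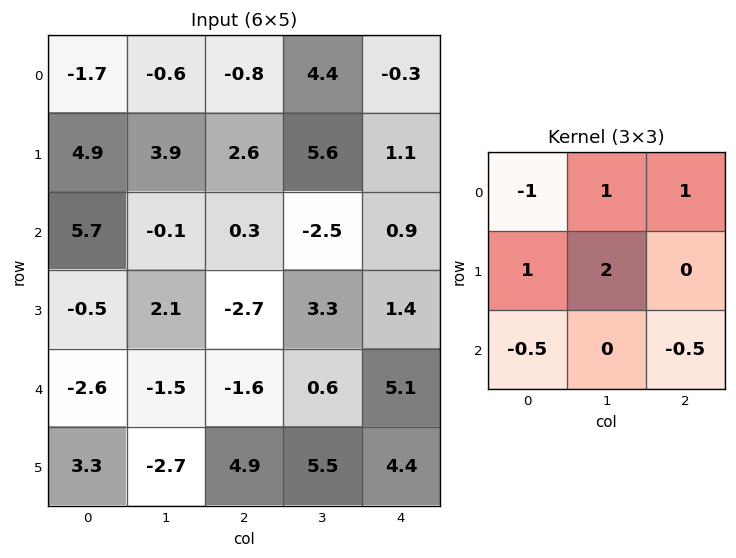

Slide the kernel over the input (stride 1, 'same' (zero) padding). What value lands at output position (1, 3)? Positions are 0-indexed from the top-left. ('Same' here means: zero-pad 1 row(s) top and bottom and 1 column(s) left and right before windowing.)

18.1

The receptive field on the zero-padded input at this output position is [-0.8 4.4 -0.3 / 2.6 5.6 1.1 / 0.3 -2.5 0.9]. Elementwise product with the kernel and sum: -0.8·-1 + 4.4·1 + -0.3·1 + 2.6·1 + 5.6·2 + 0.3·-0.5 + 0.9·-0.5.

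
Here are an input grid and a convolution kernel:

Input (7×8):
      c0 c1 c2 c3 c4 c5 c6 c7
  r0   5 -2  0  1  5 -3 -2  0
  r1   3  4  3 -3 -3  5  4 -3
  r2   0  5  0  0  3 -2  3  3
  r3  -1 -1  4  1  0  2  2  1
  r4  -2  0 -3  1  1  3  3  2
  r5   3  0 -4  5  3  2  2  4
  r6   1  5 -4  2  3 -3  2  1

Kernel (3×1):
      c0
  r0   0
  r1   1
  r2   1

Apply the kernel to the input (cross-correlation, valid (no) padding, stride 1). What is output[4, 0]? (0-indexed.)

The receptive field on the input at this output position is [-2 / 3 / 1]. Elementwise product with the kernel and sum: 3·1 + 1·1.

4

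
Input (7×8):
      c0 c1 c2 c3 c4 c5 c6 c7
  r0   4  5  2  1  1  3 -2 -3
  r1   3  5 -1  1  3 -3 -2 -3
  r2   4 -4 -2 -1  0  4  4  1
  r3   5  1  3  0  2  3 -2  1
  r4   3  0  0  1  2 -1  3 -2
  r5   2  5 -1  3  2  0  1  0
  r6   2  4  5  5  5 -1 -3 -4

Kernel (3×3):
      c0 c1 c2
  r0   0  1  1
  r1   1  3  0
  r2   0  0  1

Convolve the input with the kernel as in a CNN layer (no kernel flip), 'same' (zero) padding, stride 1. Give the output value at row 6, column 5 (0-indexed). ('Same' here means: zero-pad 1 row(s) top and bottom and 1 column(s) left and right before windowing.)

3

The receptive field on the zero-padded input at this output position is [2 0 1 / 5 -1 -3 / 0 0 0]. Elementwise product with the kernel and sum: 0·1 + 1·1 + 5·1 + -1·3 + 0·1.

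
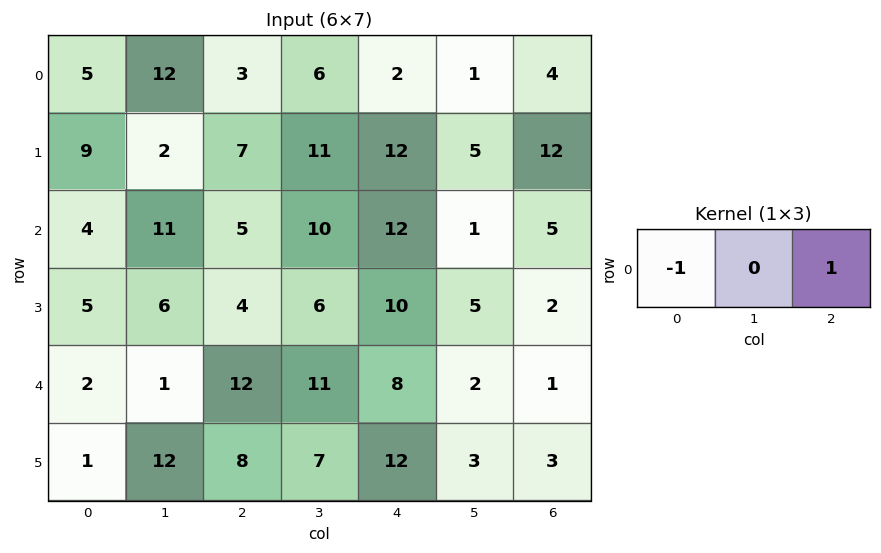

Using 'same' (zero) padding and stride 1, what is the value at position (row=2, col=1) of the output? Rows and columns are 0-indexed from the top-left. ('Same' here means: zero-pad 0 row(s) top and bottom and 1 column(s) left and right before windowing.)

1

The receptive field on the zero-padded input at this output position is [4 11 5]. Elementwise product with the kernel and sum: 4·-1 + 5·1.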